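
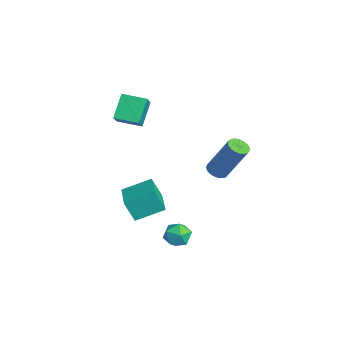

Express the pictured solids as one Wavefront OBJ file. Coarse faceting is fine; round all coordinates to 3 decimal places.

v 3.212 0.834 0.446
v 3.715 0.748 0.302
v 4.371 1.519 2.13
v 3.868 1.606 2.274
v 3.68 0.953 0.228
v 4.336 1.724 2.056
v 3.565 1.137 0.191
v 4.221 1.908 2.02
v 3.389 1.269 0.199
v 4.045 2.04 2.027
v 3.182 1.326 0.249
v 3.838 2.097 2.078
v 2.98 1.297 0.334
v 3.636 2.069 2.162
v 2.819 1.189 0.437
v 3.474 1.961 2.266
v 2.725 1.02 0.542
v 3.381 1.791 2.371
v 2.716 0.818 0.631
v 3.372 1.589 2.459
v 2.792 0.619 0.687
v 3.448 1.39 2.516
v 2.941 0.457 0.702
v 3.597 1.229 2.53
v 3.137 0.361 0.672
v 3.793 1.132 2.501
v 3.346 0.346 0.604
v 4.002 1.118 2.432
v 3.532 0.416 0.508
v 4.188 1.188 2.336
v 3.662 0.558 0.401
v 4.318 1.33 2.229
v 3.535 -0.378 -3.158
v 3.856 -0.717 -3.713
v 2.744 -1.243 -3.087
v 3.065 -1.582 -3.642
v 3.403 -1.534 -3.002
v 3.892 -1 -3.045
v 2.708 -0.96 -3.755
v 3.197 -0.426 -3.798
v 3.346 -1.077 -4.082
v 3.775 -1.432 -3.616
v 2.825 -0.528 -3.184
v 3.254 -0.883 -2.718
v -3.176 -1.743 1.843
v -2.339 -2.096 2.611
v -2.585 -0.687 1.685
v -1.748 -1.041 2.454
v -2.432 -2.319 0.766
v -1.595 -2.673 1.535
v -1.841 -1.264 0.609
v -1.004 -1.617 1.377
v -0.948 -2 -4.165
v -1.165 -2.442 -3.082
v -0.796 -0.611 -3.567
v -1.013 -1.053 -2.484
v 0.773 -2.287 -3.936
v 0.556 -2.729 -2.853
v 0.925 -0.898 -3.338
v 0.708 -1.34 -2.255
f 2 1 5
f 2 5 3
f 3 5 6
f 3 6 4
f 5 1 7
f 5 7 6
f 6 7 8
f 6 8 4
f 7 1 9
f 7 9 8
f 8 9 10
f 8 10 4
f 9 1 11
f 9 11 10
f 10 11 12
f 10 12 4
f 11 1 13
f 11 13 12
f 12 13 14
f 12 14 4
f 13 1 15
f 13 15 14
f 14 15 16
f 14 16 4
f 15 1 17
f 15 17 16
f 16 17 18
f 16 18 4
f 17 1 19
f 17 19 18
f 18 19 20
f 18 20 4
f 19 1 21
f 19 21 20
f 20 21 22
f 20 22 4
f 21 1 23
f 21 23 22
f 22 23 24
f 22 24 4
f 23 1 25
f 23 25 24
f 24 25 26
f 24 26 4
f 25 1 27
f 25 27 26
f 26 27 28
f 26 28 4
f 27 1 29
f 27 29 28
f 28 29 30
f 28 30 4
f 29 1 31
f 29 31 30
f 30 31 32
f 30 32 4
f 31 1 2
f 31 2 32
f 32 2 3
f 32 3 4
f 33 44 38
f 33 38 34
f 33 34 40
f 33 40 43
f 33 43 44
f 34 38 42
f 38 44 37
f 44 43 35
f 43 40 39
f 40 34 41
f 36 42 37
f 36 37 35
f 36 35 39
f 36 39 41
f 36 41 42
f 37 42 38
f 35 37 44
f 39 35 43
f 41 39 40
f 42 41 34
f 46 48 45
f 49 46 45
f 45 48 47
f 47 49 45
f 46 52 48
f 50 46 49
f 50 52 46
f 48 52 47
f 51 49 47
f 47 52 51
f 51 50 49
f 52 50 51
f 54 56 53
f 57 54 53
f 53 56 55
f 55 57 53
f 54 60 56
f 58 54 57
f 58 60 54
f 56 60 55
f 59 57 55
f 55 60 59
f 59 58 57
f 60 58 59



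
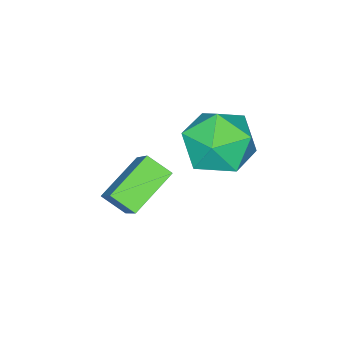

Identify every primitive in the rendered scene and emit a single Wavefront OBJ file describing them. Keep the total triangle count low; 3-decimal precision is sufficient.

v 0.507 0.49 -0.171
v 0.671 -0.213 0.258
v 1.3 1.52 1.215
v 1.464 0.817 1.643
v 1.856 0.383 -0.863
v 2.02 -0.32 -0.435
v 2.649 1.413 0.522
v 2.813 0.71 0.951
v -0.77 2.457 1.714
v -0.11 2.505 0.791
v -1.01 0.655 1.449
v -0.35 0.703 0.526
v 0.104 0.848 1.556
v 0.252 1.962 1.721
v -1.372 1.198 0.519
v -1.224 2.312 0.684
v -0.482 1.727 0.053
v 0.43 1.511 0.694
v -1.55 1.649 1.546
v -0.638 1.433 2.187
f 2 4 1
f 5 2 1
f 1 4 3
f 3 5 1
f 2 8 4
f 6 2 5
f 6 8 2
f 4 8 3
f 7 5 3
f 3 8 7
f 7 6 5
f 8 6 7
f 9 20 14
f 9 14 10
f 9 10 16
f 9 16 19
f 9 19 20
f 10 14 18
f 14 20 13
f 20 19 11
f 19 16 15
f 16 10 17
f 12 18 13
f 12 13 11
f 12 11 15
f 12 15 17
f 12 17 18
f 13 18 14
f 11 13 20
f 15 11 19
f 17 15 16
f 18 17 10



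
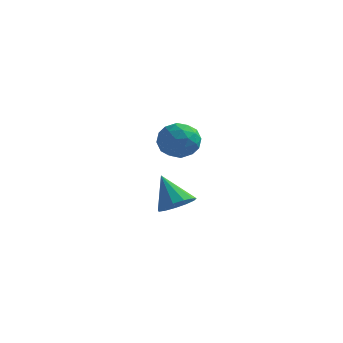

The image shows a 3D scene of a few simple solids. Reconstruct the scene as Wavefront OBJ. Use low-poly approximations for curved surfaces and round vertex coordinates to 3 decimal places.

v -1.965 2.62 1.227
v -1.238 3.562 1.442
v -0.542 1.758 0.198
v 0.185 2.7 0.413
v -0.126 1.958 1.315
v -1.006 2.491 1.952
v -0.774 2.829 -0.312
v -1.654 3.362 0.325
v -0.503 3.692 0.491
v -0.102 3.153 1.497
v -1.678 2.167 0.143
v -1.277 1.628 1.149
v -1.727 3.167 1.425
v -0.053 2.153 0.215
v -0.236 1.717 0.746
v 0.191 2.271 0.872
v -1.59 2.537 1.724
v -1.163 3.091 1.851
v -0.509 2.148 1.776
v -0.617 2.229 -0.211
v -0.19 2.783 -0.084
v -1.971 3.049 0.768
v -1.544 3.603 0.894
v -1.271 3.172 -0.136
v -0.867 3.797 0.993
v -0.031 3.29 0.388
v -0.594 3.366 -0.038
v -1.111 3.679 0.336
v -0.631 3.48 1.584
v 0.205 2.973 0.979
v 0.022 2.537 1.509
v -0.495 2.85 1.883
v -0.199 3.556 1.025
v -1.985 2.347 0.661
v -1.149 1.84 0.056
v -1.285 2.47 -0.243
v -1.802 2.783 0.131
v -1.749 2.03 1.252
v -0.913 1.523 0.647
v -0.669 1.641 1.304
v -1.186 1.954 1.678
v -1.581 1.764 0.615
v 1.37 -3.485 -0.878
v 1.913 -2.646 -0.848
v 0.31 -2.855 0.658
v 1.478 -2.542 -1.191
v 1.009 -2.737 -1.434
v 0.654 -3.17 -1.501
v 0.527 -3.703 -1.37
v 0.668 -4.167 -1.083
v 1.031 -4.414 -0.731
v 1.502 -4.367 -0.425
v 1.931 -4.039 -0.263
v 2.182 -3.536 -0.297
v 2.175 -3.016 -0.515
f 1 38 17
f 38 12 41
f 17 41 6
f 38 41 17
f 1 17 13
f 17 6 18
f 13 18 2
f 17 18 13
f 1 13 22
f 13 2 23
f 22 23 8
f 13 23 22
f 1 22 34
f 22 8 37
f 34 37 11
f 22 37 34
f 1 34 38
f 34 11 42
f 38 42 12
f 34 42 38
f 2 18 29
f 18 6 32
f 29 32 10
f 18 32 29
f 6 41 19
f 41 12 40
f 19 40 5
f 41 40 19
f 12 42 39
f 42 11 35
f 39 35 3
f 42 35 39
f 11 37 36
f 37 8 24
f 36 24 7
f 37 24 36
f 8 23 28
f 23 2 25
f 28 25 9
f 23 25 28
f 4 30 16
f 30 10 31
f 16 31 5
f 30 31 16
f 4 16 14
f 16 5 15
f 14 15 3
f 16 15 14
f 4 14 21
f 14 3 20
f 21 20 7
f 14 20 21
f 4 21 26
f 21 7 27
f 26 27 9
f 21 27 26
f 4 26 30
f 26 9 33
f 30 33 10
f 26 33 30
f 5 31 19
f 31 10 32
f 19 32 6
f 31 32 19
f 3 15 39
f 15 5 40
f 39 40 12
f 15 40 39
f 7 20 36
f 20 3 35
f 36 35 11
f 20 35 36
f 9 27 28
f 27 7 24
f 28 24 8
f 27 24 28
f 10 33 29
f 33 9 25
f 29 25 2
f 33 25 29
f 44 43 46
f 44 46 45
f 46 43 47
f 46 47 45
f 47 43 48
f 47 48 45
f 48 43 49
f 48 49 45
f 49 43 50
f 49 50 45
f 50 43 51
f 50 51 45
f 51 43 52
f 51 52 45
f 52 43 53
f 52 53 45
f 53 43 54
f 53 54 45
f 54 43 55
f 54 55 45
f 55 43 44
f 55 44 45



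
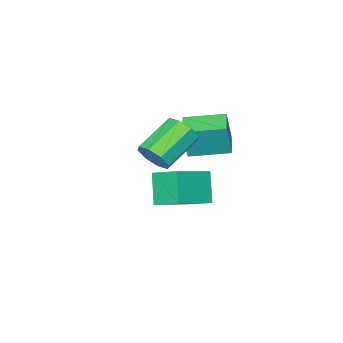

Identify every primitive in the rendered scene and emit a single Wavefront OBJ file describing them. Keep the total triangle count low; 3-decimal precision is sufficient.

v -3.159 -0.242 -0.919
v -1.214 -0.397 -0.065
v -3.301 1.025 -0.366
v -1.356 0.87 0.489
v -2.504 0.43 -2.289
v -0.559 0.275 -1.434
v -2.646 1.697 -1.735
v -0.701 1.542 -0.881
v 1.257 1.883 2.92
v 1.55 1.393 3.508
v -0.143 1.507 4.448
v -0.437 1.997 3.86
v 1.656 2 3.626
v -0.037 2.114 4.566
v 1.528 2.539 3.331
v -0.165 2.652 4.27
v 1.241 2.693 2.795
v -0.452 2.807 3.734
v 0.963 2.373 2.332
v -0.73 2.487 3.272
v 0.857 1.766 2.214
v -0.836 1.88 3.154
v 0.985 1.228 2.51
v -0.708 1.341 3.449
v 1.272 1.073 3.046
v -0.421 1.187 3.985
v -2.26 0.699 1.837
v -1.935 0.674 3.393
v -3.371 2.105 2.092
v -3.045 2.08 3.648
v -1.315 1.48 1.652
v -0.989 1.455 3.208
v -2.425 2.886 1.907
v -2.1 2.861 3.463
f 2 4 1
f 5 2 1
f 1 4 3
f 3 5 1
f 2 8 4
f 6 2 5
f 6 8 2
f 4 8 3
f 7 5 3
f 3 8 7
f 7 6 5
f 8 6 7
f 10 9 13
f 10 13 11
f 11 13 14
f 11 14 12
f 13 9 15
f 13 15 14
f 14 15 16
f 14 16 12
f 15 9 17
f 15 17 16
f 16 17 18
f 16 18 12
f 17 9 19
f 17 19 18
f 18 19 20
f 18 20 12
f 19 9 21
f 19 21 20
f 20 21 22
f 20 22 12
f 21 9 23
f 21 23 22
f 22 23 24
f 22 24 12
f 23 9 25
f 23 25 24
f 24 25 26
f 24 26 12
f 25 9 10
f 25 10 26
f 26 10 11
f 26 11 12
f 28 30 27
f 31 28 27
f 27 30 29
f 29 31 27
f 28 34 30
f 32 28 31
f 32 34 28
f 30 34 29
f 33 31 29
f 29 34 33
f 33 32 31
f 34 32 33



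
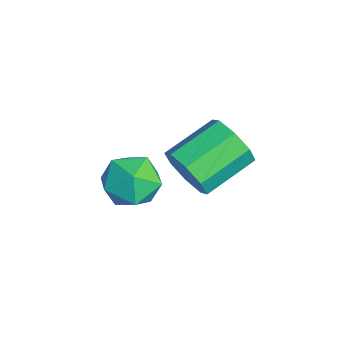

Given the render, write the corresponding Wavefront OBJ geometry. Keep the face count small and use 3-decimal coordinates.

v -4.111 -2.914 1.539
v -3.454 -2.948 1.79
v -4.166 -4.052 1.53
v -3.509 -4.086 1.781
v -4.03 -3.846 2.19
v -3.996 -3.142 2.195
v -3.624 -3.858 1.125
v -3.59 -3.154 1.13
v -3.153 -3.531 1.534
v -3.403 -3.524 2.192
v -4.217 -3.476 1.128
v -4.467 -3.469 1.786
v -2.119 -2.747 3.381
v -1.794 -2.81 3.893
v -2.256 -1.796 4.312
v -2.581 -1.733 3.799
v -1.565 -2.57 3.565
v -2.027 -1.556 3.983
v -1.66 -2.433 3.129
v -2.123 -1.42 3.547
v -2.024 -2.48 2.84
v -2.487 -1.467 3.259
v -2.444 -2.684 2.868
v -2.906 -1.67 3.287
v -2.673 -2.924 3.197
v -3.135 -1.91 3.615
v -2.577 -3.06 3.633
v -3.04 -2.047 4.051
v -2.213 -3.013 3.921
v -2.676 -2 4.34
f 1 12 6
f 1 6 2
f 1 2 8
f 1 8 11
f 1 11 12
f 2 6 10
f 6 12 5
f 12 11 3
f 11 8 7
f 8 2 9
f 4 10 5
f 4 5 3
f 4 3 7
f 4 7 9
f 4 9 10
f 5 10 6
f 3 5 12
f 7 3 11
f 9 7 8
f 10 9 2
f 14 13 17
f 14 17 15
f 15 17 18
f 15 18 16
f 17 13 19
f 17 19 18
f 18 19 20
f 18 20 16
f 19 13 21
f 19 21 20
f 20 21 22
f 20 22 16
f 21 13 23
f 21 23 22
f 22 23 24
f 22 24 16
f 23 13 25
f 23 25 24
f 24 25 26
f 24 26 16
f 25 13 27
f 25 27 26
f 26 27 28
f 26 28 16
f 27 13 29
f 27 29 28
f 28 29 30
f 28 30 16
f 29 13 14
f 29 14 30
f 30 14 15
f 30 15 16



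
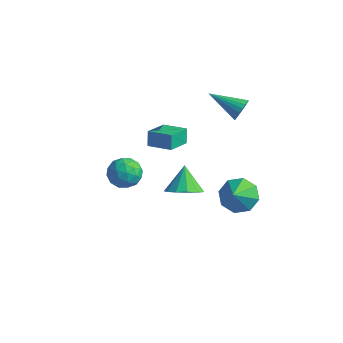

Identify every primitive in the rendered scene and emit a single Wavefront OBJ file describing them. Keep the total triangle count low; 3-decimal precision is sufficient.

v -4.642 0.24 -1.309
v -4.051 0.844 -1.823
v -3.429 -0.784 -1.117
v -2.838 -0.18 -1.631
v -3.157 0.086 -0.735
v -3.907 0.719 -0.853
v -3.573 -0.659 -2.087
v -4.323 -0.026 -2.205
v -3.391 0.288 -2.304
v -3.134 0.748 -1.468
v -4.346 -0.688 -1.472
v -4.089 -0.228 -0.636
v -4.453 0.632 -1.583
v -3.027 -0.572 -1.357
v -3.215 -0.415 -0.83
v -2.867 -0.061 -1.132
v -4.368 0.559 -1.013
v -4.021 0.913 -1.315
v -3.496 0.468 -0.675
v -3.459 -0.853 -1.625
v -3.112 -0.499 -1.927
v -4.613 0.121 -1.808
v -4.265 0.475 -2.11
v -3.984 -0.408 -2.265
v -3.718 0.66 -2.168
v -3.005 0.058 -2.055
v -3.436 -0.224 -2.323
v -3.877 0.148 -2.392
v -3.567 0.931 -1.676
v -2.854 0.329 -1.564
v -3.041 0.485 -1.037
v -3.482 0.857 -1.106
v -3.178 0.604 -1.959
v -4.626 -0.269 -1.376
v -3.913 -0.871 -1.264
v -3.998 -0.797 -1.834
v -4.439 -0.425 -1.903
v -4.475 0.002 -0.885
v -3.762 -0.6 -0.772
v -3.603 -0.088 -0.548
v -4.044 0.284 -0.617
v -4.302 -0.544 -0.981
v 1.632 -1.922 1.778
v 2.2 -2.408 2.411
v 1.048 -1.138 2.902
v 2.488 -1.965 2.252
v 2.505 -1.508 1.943
v 2.244 -1.182 1.581
v 1.789 -1.092 1.281
v 1.284 -1.264 1.139
v 0.89 -1.646 1.2
v 0.731 -2.115 1.444
v 0.858 -2.523 1.794
v 1.231 -2.74 2.139
v 1.731 -2.697 2.369
v 0.842 3.731 -3.501
v 1.377 4.528 -2.984
v 1.398 2.449 -2.099
v 0.584 4.46 -2.733
v -0.057 3.965 -2.931
v -0.172 3.333 -3.464
v 0.307 2.934 -4.018
v 1.1 3.002 -4.27
v 1.741 3.498 -4.071
v 1.856 4.13 -3.539
v 0.815 3.833 3.524
v 1.098 3.489 4.051
v -0.955 3.407 4.196
v 1.075 3.754 4.159
v 1.007 4.033 4.156
v 0.905 4.277 4.045
v 0.789 4.444 3.843
v 0.676 4.506 3.586
v 0.588 4.451 3.319
v 0.539 4.29 3.087
v 0.537 4.049 2.931
v 0.584 3.771 2.877
v 0.67 3.504 2.935
v 0.782 3.294 3.095
v 0.899 3.176 3.329
v 1.001 3.173 3.597
v 1.072 3.283 3.853
v -4.204 2.492 -1.306
v -4.436 2.814 -0.443
v -4.326 3.958 -1.884
v -4.558 4.279 -1.021
v -2.822 2.721 -1.019
v -3.054 3.042 -0.156
v -2.944 4.186 -1.597
v -3.176 4.508 -0.734
f 1 38 17
f 38 12 41
f 17 41 6
f 38 41 17
f 1 17 13
f 17 6 18
f 13 18 2
f 17 18 13
f 1 13 22
f 13 2 23
f 22 23 8
f 13 23 22
f 1 22 34
f 22 8 37
f 34 37 11
f 22 37 34
f 1 34 38
f 34 11 42
f 38 42 12
f 34 42 38
f 2 18 29
f 18 6 32
f 29 32 10
f 18 32 29
f 6 41 19
f 41 12 40
f 19 40 5
f 41 40 19
f 12 42 39
f 42 11 35
f 39 35 3
f 42 35 39
f 11 37 36
f 37 8 24
f 36 24 7
f 37 24 36
f 8 23 28
f 23 2 25
f 28 25 9
f 23 25 28
f 4 30 16
f 30 10 31
f 16 31 5
f 30 31 16
f 4 16 14
f 16 5 15
f 14 15 3
f 16 15 14
f 4 14 21
f 14 3 20
f 21 20 7
f 14 20 21
f 4 21 26
f 21 7 27
f 26 27 9
f 21 27 26
f 4 26 30
f 26 9 33
f 30 33 10
f 26 33 30
f 5 31 19
f 31 10 32
f 19 32 6
f 31 32 19
f 3 15 39
f 15 5 40
f 39 40 12
f 15 40 39
f 7 20 36
f 20 3 35
f 36 35 11
f 20 35 36
f 9 27 28
f 27 7 24
f 28 24 8
f 27 24 28
f 10 33 29
f 33 9 25
f 29 25 2
f 33 25 29
f 44 43 46
f 44 46 45
f 46 43 47
f 46 47 45
f 47 43 48
f 47 48 45
f 48 43 49
f 48 49 45
f 49 43 50
f 49 50 45
f 50 43 51
f 50 51 45
f 51 43 52
f 51 52 45
f 52 43 53
f 52 53 45
f 53 43 54
f 53 54 45
f 54 43 55
f 54 55 45
f 55 43 44
f 55 44 45
f 57 56 59
f 57 59 58
f 59 56 60
f 59 60 58
f 60 56 61
f 60 61 58
f 61 56 62
f 61 62 58
f 62 56 63
f 62 63 58
f 63 56 64
f 63 64 58
f 64 56 65
f 64 65 58
f 65 56 57
f 65 57 58
f 67 66 69
f 67 69 68
f 69 66 70
f 69 70 68
f 70 66 71
f 70 71 68
f 71 66 72
f 71 72 68
f 72 66 73
f 72 73 68
f 73 66 74
f 73 74 68
f 74 66 75
f 74 75 68
f 75 66 76
f 75 76 68
f 76 66 77
f 76 77 68
f 77 66 78
f 77 78 68
f 78 66 79
f 78 79 68
f 79 66 80
f 79 80 68
f 80 66 81
f 80 81 68
f 81 66 82
f 81 82 68
f 82 66 67
f 82 67 68
f 84 86 83
f 87 84 83
f 83 86 85
f 85 87 83
f 84 90 86
f 88 84 87
f 88 90 84
f 86 90 85
f 89 87 85
f 85 90 89
f 89 88 87
f 90 88 89



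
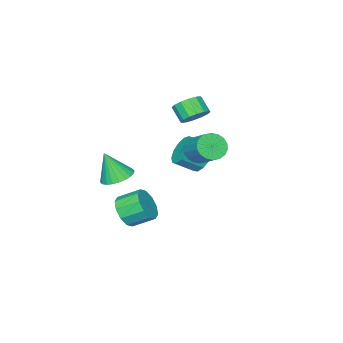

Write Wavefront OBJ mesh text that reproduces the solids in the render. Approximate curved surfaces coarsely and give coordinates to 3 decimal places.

v -0.971 2.721 1.168
v -0.191 2.671 0.889
v 0.231 3.969 1.833
v -0.549 4.019 2.112
v -0.35 2.899 0.646
v 0.071 4.197 1.591
v -0.633 3.092 0.507
v -0.211 4.39 1.451
v -0.982 3.211 0.498
v -0.561 4.51 1.443
v -1.329 3.234 0.623
v -0.908 4.532 1.567
v -1.605 3.154 0.855
v -1.184 4.453 1.799
v -1.756 2.989 1.149
v -1.335 4.288 2.094
v -1.751 2.771 1.447
v -1.329 4.069 2.391
v -1.591 2.543 1.689
v -1.17 3.841 2.634
v -1.309 2.35 1.829
v -0.887 3.648 2.773
v -0.959 2.23 1.837
v -0.538 3.529 2.782
v -0.612 2.208 1.713
v -0.191 3.506 2.657
v -0.336 2.287 1.481
v 0.085 3.586 2.425
v -0.185 2.452 1.186
v 0.236 3.751 2.131
v 0.533 -1.02 -4.297
v 0.972 -1.305 -3.433
v 0.265 -0.344 -2.758
v -0.173 -0.06 -3.623
v 1.326 -0.862 -3.692
v 0.62 0.099 -3.018
v 1.378 -0.479 -4.183
v 0.672 0.482 -3.508
v 1.107 -0.303 -4.717
v 0.401 0.657 -4.042
v 0.617 -0.401 -5.091
v -0.089 0.559 -4.416
v 0.095 -0.736 -5.162
v -0.612 0.225 -4.487
v -0.26 -1.179 -4.902
v -0.966 -0.218 -4.228
v -0.312 -1.562 -4.412
v -1.018 -0.601 -3.737
v -0.041 -1.737 -3.878
v -0.747 -0.777 -3.203
v 0.449 -1.639 -3.504
v -0.257 -0.679 -2.829
v -3.139 0.973 -1.038
v -2.615 0.825 -1.829
v -1.758 0.139 -1.133
v -2.281 0.287 -0.342
v -2.43 1.282 -1.607
v -1.572 0.596 -0.911
v -2.469 1.641 -1.204
v -1.612 0.955 -0.508
v -2.722 1.788 -0.749
v -1.864 1.102 -0.053
v -3.106 1.676 -0.385
v -2.249 0.99 0.311
v -3.501 1.341 -0.229
v -2.644 0.655 0.467
v -3.781 0.889 -0.33
v -2.924 0.203 0.367
v -3.857 0.464 -0.655
v -3 -0.222 0.041
v -3.705 0.2 -1.102
v -2.847 -0.486 -0.406
v -3.373 0.182 -1.529
v -2.516 -0.504 -0.833
v -2.967 0.415 -1.8
v -2.109 -0.271 -1.104
v 0.253 -1.836 -2.118
v 1.065 -1.343 -2.132
v 0.627 -2.404 -0.462
v 0.83 -1.092 -1.993
v 0.508 -0.954 -1.873
v 0.146 -0.951 -1.791
v -0.199 -1.082 -1.758
v -0.475 -1.328 -1.78
v -0.64 -1.652 -1.853
v -0.67 -2.004 -1.967
v -0.559 -2.33 -2.104
v -0.324 -2.581 -2.243
v -0.001 -2.718 -2.363
v 0.36 -2.722 -2.445
v 0.705 -2.59 -2.478
v 0.981 -2.344 -2.456
v 1.147 -2.021 -2.383
v 1.176 -1.669 -2.269
v -2.879 0.685 1.992
v -2.142 0.341 1.784
v -2.284 -0.409 2.519
v -3.021 -0.065 2.728
v -2.047 0.629 2.095
v -2.189 -0.121 2.831
v -2.176 0.932 2.379
v -2.318 0.182 3.115
v -2.492 1.169 2.56
v -2.634 0.419 3.295
v -2.913 1.276 2.588
v -3.055 0.526 3.324
v -3.324 1.225 2.457
v -3.466 0.475 3.192
v -3.616 1.029 2.201
v -3.758 0.279 2.936
v -3.711 0.741 1.889
v -3.853 -0.009 2.625
v -3.582 0.438 1.605
v -3.724 -0.312 2.341
v -3.266 0.201 1.425
v -3.408 -0.549 2.16
v -2.845 0.094 1.396
v -2.987 -0.656 2.132
v -2.434 0.145 1.528
v -2.576 -0.605 2.263
f 2 1 5
f 2 5 3
f 3 5 6
f 3 6 4
f 5 1 7
f 5 7 6
f 6 7 8
f 6 8 4
f 7 1 9
f 7 9 8
f 8 9 10
f 8 10 4
f 9 1 11
f 9 11 10
f 10 11 12
f 10 12 4
f 11 1 13
f 11 13 12
f 12 13 14
f 12 14 4
f 13 1 15
f 13 15 14
f 14 15 16
f 14 16 4
f 15 1 17
f 15 17 16
f 16 17 18
f 16 18 4
f 17 1 19
f 17 19 18
f 18 19 20
f 18 20 4
f 19 1 21
f 19 21 20
f 20 21 22
f 20 22 4
f 21 1 23
f 21 23 22
f 22 23 24
f 22 24 4
f 23 1 25
f 23 25 24
f 24 25 26
f 24 26 4
f 25 1 27
f 25 27 26
f 26 27 28
f 26 28 4
f 27 1 29
f 27 29 28
f 28 29 30
f 28 30 4
f 29 1 2
f 29 2 30
f 30 2 3
f 30 3 4
f 32 31 35
f 32 35 33
f 33 35 36
f 33 36 34
f 35 31 37
f 35 37 36
f 36 37 38
f 36 38 34
f 37 31 39
f 37 39 38
f 38 39 40
f 38 40 34
f 39 31 41
f 39 41 40
f 40 41 42
f 40 42 34
f 41 31 43
f 41 43 42
f 42 43 44
f 42 44 34
f 43 31 45
f 43 45 44
f 44 45 46
f 44 46 34
f 45 31 47
f 45 47 46
f 46 47 48
f 46 48 34
f 47 31 49
f 47 49 48
f 48 49 50
f 48 50 34
f 49 31 51
f 49 51 50
f 50 51 52
f 50 52 34
f 51 31 32
f 51 32 52
f 52 32 33
f 52 33 34
f 54 53 57
f 54 57 55
f 55 57 58
f 55 58 56
f 57 53 59
f 57 59 58
f 58 59 60
f 58 60 56
f 59 53 61
f 59 61 60
f 60 61 62
f 60 62 56
f 61 53 63
f 61 63 62
f 62 63 64
f 62 64 56
f 63 53 65
f 63 65 64
f 64 65 66
f 64 66 56
f 65 53 67
f 65 67 66
f 66 67 68
f 66 68 56
f 67 53 69
f 67 69 68
f 68 69 70
f 68 70 56
f 69 53 71
f 69 71 70
f 70 71 72
f 70 72 56
f 71 53 73
f 71 73 72
f 72 73 74
f 72 74 56
f 73 53 75
f 73 75 74
f 74 75 76
f 74 76 56
f 75 53 54
f 75 54 76
f 76 54 55
f 76 55 56
f 78 77 80
f 78 80 79
f 80 77 81
f 80 81 79
f 81 77 82
f 81 82 79
f 82 77 83
f 82 83 79
f 83 77 84
f 83 84 79
f 84 77 85
f 84 85 79
f 85 77 86
f 85 86 79
f 86 77 87
f 86 87 79
f 87 77 88
f 87 88 79
f 88 77 89
f 88 89 79
f 89 77 90
f 89 90 79
f 90 77 91
f 90 91 79
f 91 77 92
f 91 92 79
f 92 77 93
f 92 93 79
f 93 77 94
f 93 94 79
f 94 77 78
f 94 78 79
f 96 95 99
f 96 99 97
f 97 99 100
f 97 100 98
f 99 95 101
f 99 101 100
f 100 101 102
f 100 102 98
f 101 95 103
f 101 103 102
f 102 103 104
f 102 104 98
f 103 95 105
f 103 105 104
f 104 105 106
f 104 106 98
f 105 95 107
f 105 107 106
f 106 107 108
f 106 108 98
f 107 95 109
f 107 109 108
f 108 109 110
f 108 110 98
f 109 95 111
f 109 111 110
f 110 111 112
f 110 112 98
f 111 95 113
f 111 113 112
f 112 113 114
f 112 114 98
f 113 95 115
f 113 115 114
f 114 115 116
f 114 116 98
f 115 95 117
f 115 117 116
f 116 117 118
f 116 118 98
f 117 95 119
f 117 119 118
f 118 119 120
f 118 120 98
f 119 95 96
f 119 96 120
f 120 96 97
f 120 97 98



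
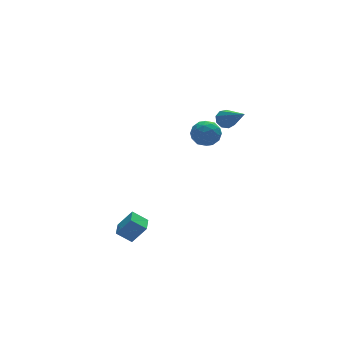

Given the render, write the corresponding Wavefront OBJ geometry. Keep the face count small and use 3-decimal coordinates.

v -3.454 -3.038 -4.088
v -4.084 -2.667 -3.545
v -3.034 -2.266 -4.129
v -3.664 -1.895 -3.586
v -2.836 -3.325 -3.174
v -3.466 -2.954 -2.631
v -2.416 -2.553 -3.215
v -3.046 -2.182 -2.672
v 3.252 0.89 0.149
v 3.603 0.642 -0.21
v 3.368 -0.83 1.451
v 3.801 0.848 0.045
v 3.742 1.074 0.349
v 3.455 1.214 0.559
v 3.072 1.202 0.578
v 2.774 1.045 0.396
v 2.7 0.815 0.099
v 2.884 0.62 -0.175
v 3.24 0.552 -0.297
v 1.682 1.587 -0.831
v 2.413 1.886 -1.009
v 2.227 0.434 -0.531
v 2.958 0.733 -0.709
v 2.559 0.999 -0.056
v 2.222 1.711 -0.242
v 2.418 0.609 -1.298
v 2.081 1.321 -1.484
v 2.868 1.282 -1.298
v 2.955 1.523 -0.53
v 1.685 0.797 -1.01
v 1.772 1.038 -0.242
v 1.999 1.838 -0.946
v 2.641 0.482 -0.594
v 2.406 0.639 -0.21
v 2.836 0.815 -0.314
v 1.887 1.735 -0.495
v 2.317 1.911 -0.6
v 2.403 1.39 -0.04
v 2.323 0.409 -0.94
v 2.753 0.585 -1.045
v 1.804 1.505 -1.226
v 2.234 1.681 -1.33
v 2.237 0.93 -1.5
v 2.696 1.658 -1.22
v 3.017 0.981 -1.044
v 2.699 0.907 -1.391
v 2.501 1.326 -1.5
v 2.748 1.8 -0.769
v 3.068 1.123 -0.593
v 2.834 1.279 -0.209
v 2.636 1.698 -0.318
v 3.015 1.445 -0.939
v 1.572 1.197 -0.947
v 1.892 0.52 -0.771
v 2.004 0.622 -1.222
v 1.806 1.041 -1.331
v 1.623 1.339 -0.496
v 1.944 0.662 -0.32
v 2.139 0.994 -0.04
v 1.941 1.413 -0.149
v 1.625 0.875 -0.601
f 2 4 1
f 5 2 1
f 1 4 3
f 3 5 1
f 2 8 4
f 6 2 5
f 6 8 2
f 4 8 3
f 7 5 3
f 3 8 7
f 7 6 5
f 8 6 7
f 10 9 12
f 10 12 11
f 12 9 13
f 12 13 11
f 13 9 14
f 13 14 11
f 14 9 15
f 14 15 11
f 15 9 16
f 15 16 11
f 16 9 17
f 16 17 11
f 17 9 18
f 17 18 11
f 18 9 19
f 18 19 11
f 19 9 10
f 19 10 11
f 20 57 36
f 57 31 60
f 36 60 25
f 57 60 36
f 20 36 32
f 36 25 37
f 32 37 21
f 36 37 32
f 20 32 41
f 32 21 42
f 41 42 27
f 32 42 41
f 20 41 53
f 41 27 56
f 53 56 30
f 41 56 53
f 20 53 57
f 53 30 61
f 57 61 31
f 53 61 57
f 21 37 48
f 37 25 51
f 48 51 29
f 37 51 48
f 25 60 38
f 60 31 59
f 38 59 24
f 60 59 38
f 31 61 58
f 61 30 54
f 58 54 22
f 61 54 58
f 30 56 55
f 56 27 43
f 55 43 26
f 56 43 55
f 27 42 47
f 42 21 44
f 47 44 28
f 42 44 47
f 23 49 35
f 49 29 50
f 35 50 24
f 49 50 35
f 23 35 33
f 35 24 34
f 33 34 22
f 35 34 33
f 23 33 40
f 33 22 39
f 40 39 26
f 33 39 40
f 23 40 45
f 40 26 46
f 45 46 28
f 40 46 45
f 23 45 49
f 45 28 52
f 49 52 29
f 45 52 49
f 24 50 38
f 50 29 51
f 38 51 25
f 50 51 38
f 22 34 58
f 34 24 59
f 58 59 31
f 34 59 58
f 26 39 55
f 39 22 54
f 55 54 30
f 39 54 55
f 28 46 47
f 46 26 43
f 47 43 27
f 46 43 47
f 29 52 48
f 52 28 44
f 48 44 21
f 52 44 48



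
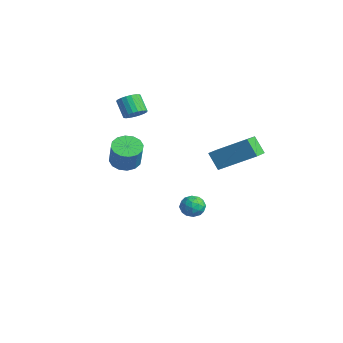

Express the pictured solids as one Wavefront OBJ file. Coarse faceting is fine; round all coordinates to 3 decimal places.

v 2.278 3.237 2.651
v 3.418 4.54 3.731
v 2.846 3.425 1.825
v 3.985 4.728 2.904
v 2.875 2.512 2.896
v 4.014 3.815 3.975
v 3.442 2.7 2.069
v 4.582 4.003 3.149
v -1.872 1.239 3.53
v -1.552 1.632 3.833
v -2.248 1.613 4.592
v -2.568 1.221 4.29
v -1.7 1.777 3.702
v -2.396 1.758 4.461
v -1.877 1.829 3.54
v -2.573 1.811 4.299
v -2.053 1.779 3.377
v -2.749 1.761 4.136
v -2.199 1.636 3.241
v -2.895 1.618 4
v -2.287 1.424 3.154
v -2.983 1.406 3.913
v -2.304 1.181 3.133
v -3 1.162 3.892
v -2.246 0.947 3.18
v -2.942 0.928 3.939
v -2.124 0.764 3.288
v -2.82 0.745 4.047
v -1.958 0.663 3.438
v -2.654 0.644 4.197
v -1.777 0.662 3.604
v -2.473 0.643 4.363
v -1.612 0.76 3.757
v -2.308 0.742 4.516
v -1.493 0.942 3.871
v -2.189 0.923 4.63
v -1.439 1.175 3.926
v -2.135 1.156 4.685
v -1.46 1.419 3.913
v -2.156 1.4 4.672
v 0.038 3.214 -1.657
v 0.556 3.555 -1.857
v 0.604 2.325 -1.703
v 1.122 2.666 -1.903
v 0.903 2.734 -1.293
v 0.554 3.283 -1.264
v 0.606 2.597 -2.296
v 0.257 3.146 -2.267
v 0.908 3.173 -2.252
v 1.091 3.258 -1.632
v 0.069 2.622 -1.928
v 0.252 2.707 -1.308
v 0.247 3.463 -1.753
v 0.913 2.417 -1.807
v 0.784 2.457 -1.448
v 1.089 2.658 -1.566
v 0.246 3.303 -1.405
v 0.551 3.503 -1.522
v 0.755 3.021 -1.191
v 0.609 2.377 -2.038
v 0.914 2.577 -2.155
v 0.071 3.222 -1.994
v 0.376 3.423 -2.112
v 0.405 2.859 -2.369
v 0.759 3.438 -2.103
v 1.091 2.916 -2.13
v 0.788 2.875 -2.36
v 0.583 3.198 -2.344
v 0.867 3.488 -1.738
v 1.199 2.966 -1.765
v 1.071 3.006 -1.407
v 0.865 3.329 -1.39
v 1.073 3.264 -1.97
v -0.039 2.914 -1.795
v 0.293 2.392 -1.822
v 0.295 2.551 -2.17
v 0.089 2.874 -2.153
v 0.069 2.964 -1.43
v 0.401 2.442 -1.457
v 0.577 2.682 -1.216
v 0.372 3.005 -1.2
v 0.087 2.616 -1.59
v -0.65 0.12 1.38
v -0.148 0.634 1.201
v 0.471 0.454 2.421
v -0.03 -0.06 2.6
v -0.431 0.827 1.373
v 0.188 0.647 2.593
v -0.772 0.83 1.547
v -0.153 0.65 2.767
v -1.081 0.643 1.676
v -0.462 0.464 2.896
v -1.274 0.316 1.726
v -0.654 0.136 2.946
v -1.299 -0.064 1.683
v -0.68 -0.243 2.903
v -1.151 -0.394 1.559
v -0.532 -0.574 2.779
v -0.868 -0.587 1.387
v -0.249 -0.767 2.607
v -0.527 -0.59 1.213
v 0.092 -0.77 2.433
v -0.218 -0.404 1.084
v 0.401 -0.583 2.304
v -0.026 -0.076 1.034
v 0.594 -0.256 2.254
v 0 0.303 1.077
v 0.619 0.124 2.297
f 2 4 1
f 5 2 1
f 1 4 3
f 3 5 1
f 2 8 4
f 6 2 5
f 6 8 2
f 4 8 3
f 7 5 3
f 3 8 7
f 7 6 5
f 8 6 7
f 10 9 13
f 10 13 11
f 11 13 14
f 11 14 12
f 13 9 15
f 13 15 14
f 14 15 16
f 14 16 12
f 15 9 17
f 15 17 16
f 16 17 18
f 16 18 12
f 17 9 19
f 17 19 18
f 18 19 20
f 18 20 12
f 19 9 21
f 19 21 20
f 20 21 22
f 20 22 12
f 21 9 23
f 21 23 22
f 22 23 24
f 22 24 12
f 23 9 25
f 23 25 24
f 24 25 26
f 24 26 12
f 25 9 27
f 25 27 26
f 26 27 28
f 26 28 12
f 27 9 29
f 27 29 28
f 28 29 30
f 28 30 12
f 29 9 31
f 29 31 30
f 30 31 32
f 30 32 12
f 31 9 33
f 31 33 32
f 32 33 34
f 32 34 12
f 33 9 35
f 33 35 34
f 34 35 36
f 34 36 12
f 35 9 37
f 35 37 36
f 36 37 38
f 36 38 12
f 37 9 39
f 37 39 38
f 38 39 40
f 38 40 12
f 39 9 10
f 39 10 40
f 40 10 11
f 40 11 12
f 41 78 57
f 78 52 81
f 57 81 46
f 78 81 57
f 41 57 53
f 57 46 58
f 53 58 42
f 57 58 53
f 41 53 62
f 53 42 63
f 62 63 48
f 53 63 62
f 41 62 74
f 62 48 77
f 74 77 51
f 62 77 74
f 41 74 78
f 74 51 82
f 78 82 52
f 74 82 78
f 42 58 69
f 58 46 72
f 69 72 50
f 58 72 69
f 46 81 59
f 81 52 80
f 59 80 45
f 81 80 59
f 52 82 79
f 82 51 75
f 79 75 43
f 82 75 79
f 51 77 76
f 77 48 64
f 76 64 47
f 77 64 76
f 48 63 68
f 63 42 65
f 68 65 49
f 63 65 68
f 44 70 56
f 70 50 71
f 56 71 45
f 70 71 56
f 44 56 54
f 56 45 55
f 54 55 43
f 56 55 54
f 44 54 61
f 54 43 60
f 61 60 47
f 54 60 61
f 44 61 66
f 61 47 67
f 66 67 49
f 61 67 66
f 44 66 70
f 66 49 73
f 70 73 50
f 66 73 70
f 45 71 59
f 71 50 72
f 59 72 46
f 71 72 59
f 43 55 79
f 55 45 80
f 79 80 52
f 55 80 79
f 47 60 76
f 60 43 75
f 76 75 51
f 60 75 76
f 49 67 68
f 67 47 64
f 68 64 48
f 67 64 68
f 50 73 69
f 73 49 65
f 69 65 42
f 73 65 69
f 84 83 87
f 84 87 85
f 85 87 88
f 85 88 86
f 87 83 89
f 87 89 88
f 88 89 90
f 88 90 86
f 89 83 91
f 89 91 90
f 90 91 92
f 90 92 86
f 91 83 93
f 91 93 92
f 92 93 94
f 92 94 86
f 93 83 95
f 93 95 94
f 94 95 96
f 94 96 86
f 95 83 97
f 95 97 96
f 96 97 98
f 96 98 86
f 97 83 99
f 97 99 98
f 98 99 100
f 98 100 86
f 99 83 101
f 99 101 100
f 100 101 102
f 100 102 86
f 101 83 103
f 101 103 102
f 102 103 104
f 102 104 86
f 103 83 105
f 103 105 104
f 104 105 106
f 104 106 86
f 105 83 107
f 105 107 106
f 106 107 108
f 106 108 86
f 107 83 84
f 107 84 108
f 108 84 85
f 108 85 86



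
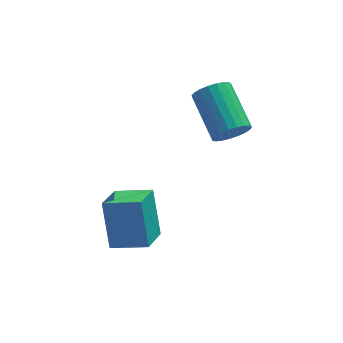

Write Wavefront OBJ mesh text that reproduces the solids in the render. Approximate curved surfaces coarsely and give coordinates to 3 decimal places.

v 2.809 -2.137 -0.421
v 3.239 -2.355 0.218
v 2.74 -0.521 1.179
v 2.311 -0.303 0.541
v 3.465 -2.197 0.033
v 2.966 -0.362 0.995
v 3.579 -2.028 -0.23
v 3.08 -0.194 0.731
v 3.559 -1.878 -0.526
v 3.06 -0.044 0.435
v 3.41 -1.773 -0.804
v 2.911 0.061 0.157
v 3.157 -1.731 -1.016
v 2.658 0.103 -0.055
v 2.843 -1.759 -1.125
v 2.344 0.075 -0.164
v 2.524 -1.852 -1.112
v 2.025 -0.018 -0.151
v 2.255 -1.995 -0.979
v 1.756 -0.161 -0.018
v 2.081 -2.162 -0.75
v 1.582 -0.328 0.211
v 2.033 -2.325 -0.464
v 1.534 -0.491 0.497
v 2.12 -2.456 -0.171
v 1.621 -0.622 0.791
v 2.325 -2.531 0.08
v 1.826 -0.697 1.041
v 2.615 -2.538 0.244
v 2.116 -0.704 1.205
v 2.938 -2.476 0.293
v 2.439 -0.642 1.254
v -2.104 -4.564 -4.358
v -2.25 -3.552 -2.593
v -1.501 -3.333 -5.015
v -1.647 -2.321 -3.25
v -0.713 -5.039 -3.97
v -0.859 -4.027 -2.205
v -0.11 -3.808 -4.627
v -0.256 -2.796 -2.862
f 2 1 5
f 2 5 3
f 3 5 6
f 3 6 4
f 5 1 7
f 5 7 6
f 6 7 8
f 6 8 4
f 7 1 9
f 7 9 8
f 8 9 10
f 8 10 4
f 9 1 11
f 9 11 10
f 10 11 12
f 10 12 4
f 11 1 13
f 11 13 12
f 12 13 14
f 12 14 4
f 13 1 15
f 13 15 14
f 14 15 16
f 14 16 4
f 15 1 17
f 15 17 16
f 16 17 18
f 16 18 4
f 17 1 19
f 17 19 18
f 18 19 20
f 18 20 4
f 19 1 21
f 19 21 20
f 20 21 22
f 20 22 4
f 21 1 23
f 21 23 22
f 22 23 24
f 22 24 4
f 23 1 25
f 23 25 24
f 24 25 26
f 24 26 4
f 25 1 27
f 25 27 26
f 26 27 28
f 26 28 4
f 27 1 29
f 27 29 28
f 28 29 30
f 28 30 4
f 29 1 31
f 29 31 30
f 30 31 32
f 30 32 4
f 31 1 2
f 31 2 32
f 32 2 3
f 32 3 4
f 34 36 33
f 37 34 33
f 33 36 35
f 35 37 33
f 34 40 36
f 38 34 37
f 38 40 34
f 36 40 35
f 39 37 35
f 35 40 39
f 39 38 37
f 40 38 39



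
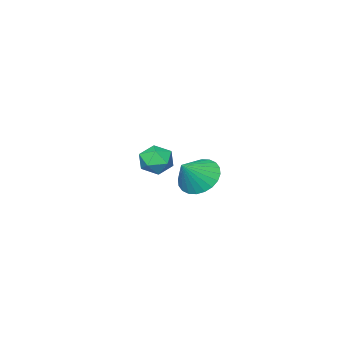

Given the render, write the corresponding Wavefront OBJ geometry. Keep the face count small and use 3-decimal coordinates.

v -1.956 -2.099 0.079
v -1.442 -1.815 0.429
v -1.558 -3.105 0.311
v -1.044 -2.821 0.661
v -1.683 -2.785 0.902
v -1.928 -2.164 0.759
v -1.072 -2.756 -0.019
v -1.317 -2.135 -0.162
v -0.895 -2.221 0.368
v -1.273 -2.239 0.938
v -1.727 -2.681 -0.198
v -2.105 -2.699 0.372
v 0.275 1.604 1.538
v 0.738 1.99 1.043
v 1.065 1.636 2.302
v 0.595 2.22 1.182
v 0.402 2.356 1.374
v 0.191 2.378 1.592
v -0.008 2.281 1.802
v -0.164 2.082 1.971
v -0.253 1.81 2.074
v -0.261 1.506 2.096
v -0.188 1.218 2.032
v -0.045 0.988 1.894
v 0.147 0.852 1.701
v 0.359 0.83 1.483
v 0.558 0.927 1.274
v 0.714 1.126 1.104
v 0.802 1.398 1.001
v 0.811 1.702 0.98
f 1 12 6
f 1 6 2
f 1 2 8
f 1 8 11
f 1 11 12
f 2 6 10
f 6 12 5
f 12 11 3
f 11 8 7
f 8 2 9
f 4 10 5
f 4 5 3
f 4 3 7
f 4 7 9
f 4 9 10
f 5 10 6
f 3 5 12
f 7 3 11
f 9 7 8
f 10 9 2
f 14 13 16
f 14 16 15
f 16 13 17
f 16 17 15
f 17 13 18
f 17 18 15
f 18 13 19
f 18 19 15
f 19 13 20
f 19 20 15
f 20 13 21
f 20 21 15
f 21 13 22
f 21 22 15
f 22 13 23
f 22 23 15
f 23 13 24
f 23 24 15
f 24 13 25
f 24 25 15
f 25 13 26
f 25 26 15
f 26 13 27
f 26 27 15
f 27 13 28
f 27 28 15
f 28 13 29
f 28 29 15
f 29 13 30
f 29 30 15
f 30 13 14
f 30 14 15



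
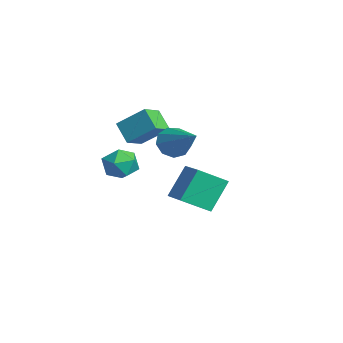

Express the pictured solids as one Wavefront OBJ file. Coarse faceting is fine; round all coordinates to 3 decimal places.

v 0.864 0.341 1.28
v 1.167 0.759 0.618
v 2.716 0.739 2.38
v 0.883 1.119 0.965
v 0.591 1.114 1.46
v 0.426 0.747 1.871
v 0.466 0.19 2.005
v 0.693 -0.297 1.8
v 0.999 -0.485 1.353
v 1.243 -0.288 0.871
v 1.309 0.204 0.581
v -2.519 2.604 -4.529
v -2.619 1.187 -3.652
v -2.991 3.592 -2.989
v -3.092 2.174 -2.111
v -1.088 2.726 -4.169
v -1.189 1.308 -3.291
v -1.561 3.713 -2.628
v -1.661 2.296 -1.751
v -3.556 -0.089 -1.163
v -3.055 -0.008 -1.974
v -3.505 -1.632 -1.286
v -3.004 -1.551 -2.097
v -2.605 -1.307 -1.262
v -2.636 -0.354 -1.186
v -3.924 -1.286 -2.074
v -3.955 -0.333 -1.998
v -3.282 -0.748 -2.537
v -2.467 -0.761 -2.036
v -4.093 -0.879 -1.224
v -3.278 -0.892 -0.723
v -4.623 0.072 0.138
v -3.924 1.194 1.174
v -3.742 0.311 -0.716
v -3.043 1.433 0.321
v -3.917 -0.813 0.619
v -3.218 0.309 1.656
v -3.036 -0.574 -0.234
v -2.337 0.548 0.802
f 2 1 4
f 2 4 3
f 4 1 5
f 4 5 3
f 5 1 6
f 5 6 3
f 6 1 7
f 6 7 3
f 7 1 8
f 7 8 3
f 8 1 9
f 8 9 3
f 9 1 10
f 9 10 3
f 10 1 11
f 10 11 3
f 11 1 2
f 11 2 3
f 13 15 12
f 16 13 12
f 12 15 14
f 14 16 12
f 13 19 15
f 17 13 16
f 17 19 13
f 15 19 14
f 18 16 14
f 14 19 18
f 18 17 16
f 19 17 18
f 20 31 25
f 20 25 21
f 20 21 27
f 20 27 30
f 20 30 31
f 21 25 29
f 25 31 24
f 31 30 22
f 30 27 26
f 27 21 28
f 23 29 24
f 23 24 22
f 23 22 26
f 23 26 28
f 23 28 29
f 24 29 25
f 22 24 31
f 26 22 30
f 28 26 27
f 29 28 21
f 33 35 32
f 36 33 32
f 32 35 34
f 34 36 32
f 33 39 35
f 37 33 36
f 37 39 33
f 35 39 34
f 38 36 34
f 34 39 38
f 38 37 36
f 39 37 38



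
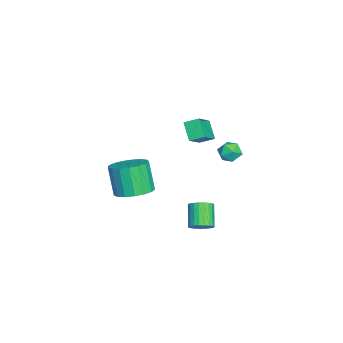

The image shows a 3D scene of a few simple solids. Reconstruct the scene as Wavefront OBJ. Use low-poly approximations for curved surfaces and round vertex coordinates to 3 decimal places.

v 4.27 -0.555 -0.71
v 5.213 -0.418 -0.32
v 4.593 -0.768 1.301
v 3.65 -0.905 0.91
v 5.011 0.031 -0.3
v 4.391 -0.319 1.32
v 4.639 0.346 -0.374
v 4.019 -0.004 1.246
v 4.183 0.455 -0.525
v 3.563 0.104 1.095
v 3.746 0.332 -0.719
v 3.126 -0.018 0.901
v 3.43 0.006 -0.911
v 2.81 -0.344 0.71
v 3.306 -0.448 -1.056
v 2.686 -0.798 0.564
v 3.403 -0.927 -1.123
v 2.783 -1.277 0.498
v 3.698 -1.321 -1.095
v 3.078 -1.671 0.526
v 4.125 -1.539 -0.978
v 3.505 -1.889 0.642
v 4.585 -1.531 -0.801
v 3.965 -1.882 0.82
v 4.973 -1.3 -0.602
v 4.352 -1.651 1.018
v 5.199 -0.899 -0.429
v 4.579 -1.249 1.192
v 3.289 2.698 -3.905
v 3.752 2.625 -3.426
v 2.734 2.529 -2.456
v 2.271 2.602 -2.935
v 3.724 2.884 -3.431
v 2.705 2.789 -2.46
v 3.629 3.116 -3.507
v 2.611 3.02 -2.537
v 3.483 3.284 -3.644
v 2.464 3.188 -2.674
v 3.307 3.362 -3.821
v 2.289 3.267 -2.85
v 3.129 3.34 -4.01
v 2.11 3.244 -3.04
v 2.975 3.22 -4.184
v 1.956 3.124 -3.214
v 2.868 3.02 -4.315
v 1.85 2.924 -3.345
v 2.826 2.771 -4.384
v 1.808 2.675 -3.414
v 2.855 2.511 -4.38
v 1.836 2.416 -3.409
v 2.949 2.28 -4.303
v 1.931 2.184 -3.333
v 3.096 2.112 -4.166
v 2.077 2.016 -3.196
v 3.271 2.033 -3.99
v 2.253 1.938 -3.019
v 3.45 2.056 -3.8
v 2.431 1.96 -2.83
v 3.604 2.176 -3.626
v 2.585 2.08 -2.656
v 3.71 2.376 -3.495
v 2.692 2.28 -2.525
v 3.024 1.772 3.698
v 3.033 2.544 4.029
v 1.843 2.178 2.78
v 1.852 2.95 3.111
v 3.768 2.11 2.889
v 3.777 2.882 3.22
v 2.587 2.516 1.971
v 2.596 3.288 2.302
v -0.762 3.719 -0.212
v -0.343 4.264 -0.018
v -0.077 3.516 -1.122
v 0.342 4.061 -0.928
v 0.321 3.467 -0.53
v -0.103 3.593 0.032
v -0.317 4.187 -1.172
v -0.741 4.313 -0.61
v -0.068 4.554 -0.611
v 0.327 4.109 -0.214
v -0.747 3.671 -0.926
v -0.352 3.226 -0.529
f 2 1 5
f 2 5 3
f 3 5 6
f 3 6 4
f 5 1 7
f 5 7 6
f 6 7 8
f 6 8 4
f 7 1 9
f 7 9 8
f 8 9 10
f 8 10 4
f 9 1 11
f 9 11 10
f 10 11 12
f 10 12 4
f 11 1 13
f 11 13 12
f 12 13 14
f 12 14 4
f 13 1 15
f 13 15 14
f 14 15 16
f 14 16 4
f 15 1 17
f 15 17 16
f 16 17 18
f 16 18 4
f 17 1 19
f 17 19 18
f 18 19 20
f 18 20 4
f 19 1 21
f 19 21 20
f 20 21 22
f 20 22 4
f 21 1 23
f 21 23 22
f 22 23 24
f 22 24 4
f 23 1 25
f 23 25 24
f 24 25 26
f 24 26 4
f 25 1 27
f 25 27 26
f 26 27 28
f 26 28 4
f 27 1 2
f 27 2 28
f 28 2 3
f 28 3 4
f 30 29 33
f 30 33 31
f 31 33 34
f 31 34 32
f 33 29 35
f 33 35 34
f 34 35 36
f 34 36 32
f 35 29 37
f 35 37 36
f 36 37 38
f 36 38 32
f 37 29 39
f 37 39 38
f 38 39 40
f 38 40 32
f 39 29 41
f 39 41 40
f 40 41 42
f 40 42 32
f 41 29 43
f 41 43 42
f 42 43 44
f 42 44 32
f 43 29 45
f 43 45 44
f 44 45 46
f 44 46 32
f 45 29 47
f 45 47 46
f 46 47 48
f 46 48 32
f 47 29 49
f 47 49 48
f 48 49 50
f 48 50 32
f 49 29 51
f 49 51 50
f 50 51 52
f 50 52 32
f 51 29 53
f 51 53 52
f 52 53 54
f 52 54 32
f 53 29 55
f 53 55 54
f 54 55 56
f 54 56 32
f 55 29 57
f 55 57 56
f 56 57 58
f 56 58 32
f 57 29 59
f 57 59 58
f 58 59 60
f 58 60 32
f 59 29 61
f 59 61 60
f 60 61 62
f 60 62 32
f 61 29 30
f 61 30 62
f 62 30 31
f 62 31 32
f 64 66 63
f 67 64 63
f 63 66 65
f 65 67 63
f 64 70 66
f 68 64 67
f 68 70 64
f 66 70 65
f 69 67 65
f 65 70 69
f 69 68 67
f 70 68 69
f 71 82 76
f 71 76 72
f 71 72 78
f 71 78 81
f 71 81 82
f 72 76 80
f 76 82 75
f 82 81 73
f 81 78 77
f 78 72 79
f 74 80 75
f 74 75 73
f 74 73 77
f 74 77 79
f 74 79 80
f 75 80 76
f 73 75 82
f 77 73 81
f 79 77 78
f 80 79 72



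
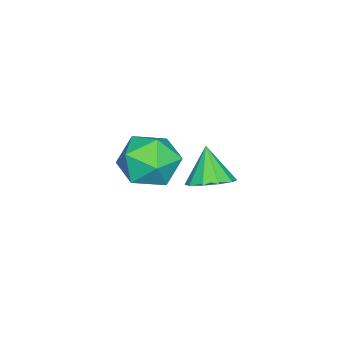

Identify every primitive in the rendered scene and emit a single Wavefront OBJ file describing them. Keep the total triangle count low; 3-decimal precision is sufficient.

v -2.216 1.422 -0.614
v -1.528 1.146 -1.595
v -2.292 -0.506 -0.125
v -1.604 -0.782 -1.106
v -1.109 -0.17 -0.161
v -1.062 1.022 -0.463
v -2.758 -0.382 -1.257
v -2.711 0.81 -1.559
v -1.863 0.031 -1.993
v -0.844 0.162 -1.316
v -2.976 0.478 -0.404
v -1.957 0.609 0.273
v 1.107 3.921 1.346
v 1.833 3.965 1.725
v 0.513 3.479 2.534
v 1.602 4.413 1.777
v 1.182 4.673 1.664
v 0.734 4.646 1.429
v 0.428 4.342 1.163
v 0.382 3.877 0.967
v 0.612 3.429 0.915
v 1.032 3.169 1.028
v 1.481 3.196 1.263
v 1.786 3.5 1.529
f 1 12 6
f 1 6 2
f 1 2 8
f 1 8 11
f 1 11 12
f 2 6 10
f 6 12 5
f 12 11 3
f 11 8 7
f 8 2 9
f 4 10 5
f 4 5 3
f 4 3 7
f 4 7 9
f 4 9 10
f 5 10 6
f 3 5 12
f 7 3 11
f 9 7 8
f 10 9 2
f 14 13 16
f 14 16 15
f 16 13 17
f 16 17 15
f 17 13 18
f 17 18 15
f 18 13 19
f 18 19 15
f 19 13 20
f 19 20 15
f 20 13 21
f 20 21 15
f 21 13 22
f 21 22 15
f 22 13 23
f 22 23 15
f 23 13 24
f 23 24 15
f 24 13 14
f 24 14 15



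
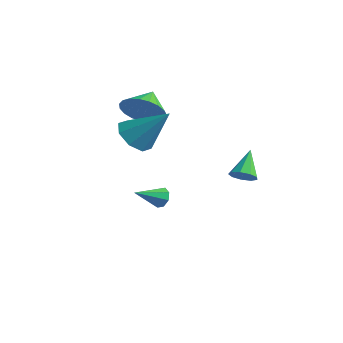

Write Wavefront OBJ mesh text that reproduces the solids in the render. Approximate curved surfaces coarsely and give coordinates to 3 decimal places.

v -3.253 -0.95 1.727
v -2.658 -1.137 2.547
v -3.747 0.05 2.313
v -2.41 -0.877 2.314
v -2.307 -0.63 1.98
v -2.367 -0.438 1.602
v -2.581 -0.335 1.245
v -2.911 -0.338 0.972
v -3.3 -0.447 0.829
v -3.681 -0.642 0.842
v -3.988 -0.891 1.007
v -4.167 -1.15 1.297
v -4.189 -1.375 1.661
v -4.049 -1.525 2.037
v -3.771 -1.577 2.359
v -3.403 -1.52 2.571
v -3.01 -1.364 2.638
v 1.481 0.09 -0.544
v 1.85 0.515 -0.752
v 0.959 1.01 0.404
v 1.495 0.524 -0.958
v 1.133 0.331 -0.969
v 0.934 0.025 -0.782
v 0.991 -0.251 -0.483
v 1.277 -0.367 -0.213
v 1.659 -0.269 -0.097
v 1.957 -0.003 -0.191
v 2.033 0.306 -0.449
v -2.845 -0.329 -3.477
v -2.438 -0.572 -3.737
v -3.155 -1.551 -2.823
v -2.32 -0.409 -3.377
v -2.509 -0.199 -3.075
v -2.894 -0.066 -3.009
v -3.251 -0.087 -3.217
v -3.369 -0.25 -3.578
v -3.18 -0.459 -3.88
v -2.795 -0.593 -3.946
v -2.039 -2.472 1.311
v -1.499 -2.083 0.661
v -0.821 -1.728 2.769
v -2.021 -1.65 0.877
v -2.553 -1.698 1.346
v -2.785 -2.2 1.795
v -2.579 -2.861 1.96
v -2.057 -3.294 1.745
v -1.524 -3.246 1.276
v -1.293 -2.744 0.827
f 2 1 4
f 2 4 3
f 4 1 5
f 4 5 3
f 5 1 6
f 5 6 3
f 6 1 7
f 6 7 3
f 7 1 8
f 7 8 3
f 8 1 9
f 8 9 3
f 9 1 10
f 9 10 3
f 10 1 11
f 10 11 3
f 11 1 12
f 11 12 3
f 12 1 13
f 12 13 3
f 13 1 14
f 13 14 3
f 14 1 15
f 14 15 3
f 15 1 16
f 15 16 3
f 16 1 17
f 16 17 3
f 17 1 2
f 17 2 3
f 19 18 21
f 19 21 20
f 21 18 22
f 21 22 20
f 22 18 23
f 22 23 20
f 23 18 24
f 23 24 20
f 24 18 25
f 24 25 20
f 25 18 26
f 25 26 20
f 26 18 27
f 26 27 20
f 27 18 28
f 27 28 20
f 28 18 19
f 28 19 20
f 30 29 32
f 30 32 31
f 32 29 33
f 32 33 31
f 33 29 34
f 33 34 31
f 34 29 35
f 34 35 31
f 35 29 36
f 35 36 31
f 36 29 37
f 36 37 31
f 37 29 38
f 37 38 31
f 38 29 30
f 38 30 31
f 40 39 42
f 40 42 41
f 42 39 43
f 42 43 41
f 43 39 44
f 43 44 41
f 44 39 45
f 44 45 41
f 45 39 46
f 45 46 41
f 46 39 47
f 46 47 41
f 47 39 48
f 47 48 41
f 48 39 40
f 48 40 41



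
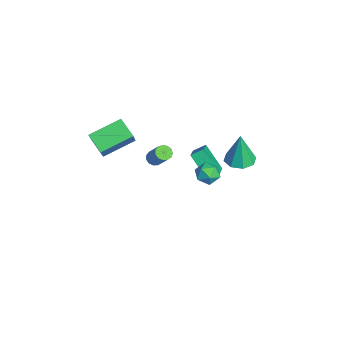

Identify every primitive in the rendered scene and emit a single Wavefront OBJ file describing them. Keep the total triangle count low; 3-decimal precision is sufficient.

v 1.932 1.765 2.47
v 2.459 2.011 3.003
v 1.701 0.729 3.177
v 2.228 0.975 3.71
v 1.549 1.364 3.619
v 1.691 2.005 3.182
v 2.469 0.735 2.998
v 2.611 1.376 2.561
v 2.791 1.374 3.329
v 2.222 1.763 3.713
v 1.938 0.977 2.467
v 1.369 1.366 2.851
v -2.333 1.236 0.719
v -2.363 1.996 1.122
v -3.69 1.642 -0.147
v -3.72 2.402 0.256
v -1.24 1.998 -0.636
v -1.27 2.758 -0.233
v -2.597 2.404 -1.502
v -2.627 3.164 -1.099
v -1.754 -3.874 1.944
v -2.836 -4.4 2.621
v -2.231 -1.953 2.676
v -3.312 -2.479 3.353
v -0.868 -4.121 3.167
v -1.949 -4.647 3.844
v -1.344 -2.2 3.899
v -2.426 -2.726 4.576
v -3.299 -0.693 -0.101
v -2.974 -1.092 -0.226
v -1.995 -0.707 1.097
v -2.321 -0.307 1.221
v -2.872 -0.852 -0.371
v -1.893 -0.466 0.951
v -2.906 -0.561 -0.431
v -1.927 -0.176 0.892
v -3.065 -0.313 -0.386
v -2.086 0.073 0.936
v -3.298 -0.184 -0.251
v -2.319 0.201 1.072
v -3.532 -0.218 -0.068
v -2.553 0.168 1.255
v -3.692 -0.402 0.104
v -2.713 -0.016 1.427
v -3.727 -0.678 0.211
v -2.748 -0.293 1.534
v -3.627 -0.959 0.219
v -2.648 -0.574 1.541
v -3.423 -1.156 0.125
v -2.444 -0.77 1.448
v -3.179 -1.205 -0.041
v -2.2 -0.82 1.282
v -0.995 3.841 1.15
v -0.055 3.836 1.145
v -0.985 3.839 3.27
v -0.327 4.502 1.147
v -0.991 4.781 1.151
v -1.657 4.509 1.154
v -1.935 3.846 1.155
v -1.663 3.18 1.153
v -1 2.901 1.149
v -0.334 3.173 1.146
f 1 12 6
f 1 6 2
f 1 2 8
f 1 8 11
f 1 11 12
f 2 6 10
f 6 12 5
f 12 11 3
f 11 8 7
f 8 2 9
f 4 10 5
f 4 5 3
f 4 3 7
f 4 7 9
f 4 9 10
f 5 10 6
f 3 5 12
f 7 3 11
f 9 7 8
f 10 9 2
f 14 16 13
f 17 14 13
f 13 16 15
f 15 17 13
f 14 20 16
f 18 14 17
f 18 20 14
f 16 20 15
f 19 17 15
f 15 20 19
f 19 18 17
f 20 18 19
f 22 24 21
f 25 22 21
f 21 24 23
f 23 25 21
f 22 28 24
f 26 22 25
f 26 28 22
f 24 28 23
f 27 25 23
f 23 28 27
f 27 26 25
f 28 26 27
f 30 29 33
f 30 33 31
f 31 33 34
f 31 34 32
f 33 29 35
f 33 35 34
f 34 35 36
f 34 36 32
f 35 29 37
f 35 37 36
f 36 37 38
f 36 38 32
f 37 29 39
f 37 39 38
f 38 39 40
f 38 40 32
f 39 29 41
f 39 41 40
f 40 41 42
f 40 42 32
f 41 29 43
f 41 43 42
f 42 43 44
f 42 44 32
f 43 29 45
f 43 45 44
f 44 45 46
f 44 46 32
f 45 29 47
f 45 47 46
f 46 47 48
f 46 48 32
f 47 29 49
f 47 49 48
f 48 49 50
f 48 50 32
f 49 29 51
f 49 51 50
f 50 51 52
f 50 52 32
f 51 29 30
f 51 30 52
f 52 30 31
f 52 31 32
f 54 53 56
f 54 56 55
f 56 53 57
f 56 57 55
f 57 53 58
f 57 58 55
f 58 53 59
f 58 59 55
f 59 53 60
f 59 60 55
f 60 53 61
f 60 61 55
f 61 53 62
f 61 62 55
f 62 53 54
f 62 54 55



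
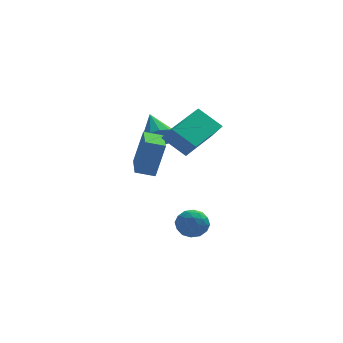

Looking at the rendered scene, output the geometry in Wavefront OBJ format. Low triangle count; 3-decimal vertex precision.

v -1.735 -4.942 3.389
v -2.628 -4.474 4.177
v -2.069 -4.489 2.74
v -2.963 -4.02 3.528
v -0.557 -3.44 3.832
v -1.451 -2.971 4.62
v -0.892 -2.986 3.183
v -1.785 -2.518 3.971
v -2.279 -3.399 -0.993
v -1.681 -3.038 -1.19
v -1.799 -4.402 -1.37
v -1.201 -4.041 -1.567
v -1.362 -4.12 -0.864
v -1.658 -3.501 -0.631
v -1.822 -3.939 -1.929
v -2.118 -3.32 -1.696
v -1.399 -3.372 -1.768
v -1.114 -3.484 -1.11
v -2.366 -3.956 -1.45
v -2.081 -4.068 -0.792
v -2.022 -3.131 -1.058
v -1.458 -4.309 -1.502
v -1.552 -4.356 -1.089
v -1.201 -4.144 -1.205
v -2.009 -3.403 -0.73
v -1.658 -3.191 -0.845
v -1.47 -3.826 -0.654
v -1.822 -4.249 -1.715
v -1.471 -4.037 -1.83
v -2.279 -3.296 -1.355
v -1.928 -3.084 -1.471
v -2.01 -3.614 -1.906
v -1.505 -3.115 -1.514
v -1.222 -3.704 -1.736
v -1.587 -3.644 -1.949
v -1.762 -3.28 -1.811
v -1.338 -3.181 -1.127
v -1.055 -3.77 -1.349
v -1.15 -3.816 -0.936
v -1.324 -3.452 -0.799
v -1.171 -3.377 -1.467
v -2.425 -3.67 -1.211
v -2.142 -4.259 -1.433
v -2.156 -3.988 -1.761
v -2.33 -3.624 -1.624
v -2.258 -3.736 -0.824
v -1.975 -4.325 -1.046
v -1.718 -4.16 -0.749
v -1.893 -3.796 -0.611
v -2.309 -4.063 -1.093
v -2.832 -1.419 2.453
v -2.202 -1.551 2.858
v -3.128 -0.221 3.307
v -2.087 -1.314 2.565
v -2.172 -1.105 2.243
v -2.434 -0.981 1.977
v -2.802 -0.973 1.838
v -3.178 -1.085 1.865
v -3.462 -1.286 2.049
v -3.576 -1.523 2.341
v -3.491 -1.732 2.664
v -3.23 -1.857 2.93
v -2.862 -1.864 3.068
v -2.485 -1.752 3.042
v -3.996 -4.099 1.764
v -3.581 -3.949 3.291
v -3.93 -2.201 1.559
v -3.515 -2.051 3.087
v -3.205 -4.149 1.553
v -2.79 -3.999 3.081
v -3.139 -2.251 1.349
v -2.724 -2.101 2.876
f 2 4 1
f 5 2 1
f 1 4 3
f 3 5 1
f 2 8 4
f 6 2 5
f 6 8 2
f 4 8 3
f 7 5 3
f 3 8 7
f 7 6 5
f 8 6 7
f 9 46 25
f 46 20 49
f 25 49 14
f 46 49 25
f 9 25 21
f 25 14 26
f 21 26 10
f 25 26 21
f 9 21 30
f 21 10 31
f 30 31 16
f 21 31 30
f 9 30 42
f 30 16 45
f 42 45 19
f 30 45 42
f 9 42 46
f 42 19 50
f 46 50 20
f 42 50 46
f 10 26 37
f 26 14 40
f 37 40 18
f 26 40 37
f 14 49 27
f 49 20 48
f 27 48 13
f 49 48 27
f 20 50 47
f 50 19 43
f 47 43 11
f 50 43 47
f 19 45 44
f 45 16 32
f 44 32 15
f 45 32 44
f 16 31 36
f 31 10 33
f 36 33 17
f 31 33 36
f 12 38 24
f 38 18 39
f 24 39 13
f 38 39 24
f 12 24 22
f 24 13 23
f 22 23 11
f 24 23 22
f 12 22 29
f 22 11 28
f 29 28 15
f 22 28 29
f 12 29 34
f 29 15 35
f 34 35 17
f 29 35 34
f 12 34 38
f 34 17 41
f 38 41 18
f 34 41 38
f 13 39 27
f 39 18 40
f 27 40 14
f 39 40 27
f 11 23 47
f 23 13 48
f 47 48 20
f 23 48 47
f 15 28 44
f 28 11 43
f 44 43 19
f 28 43 44
f 17 35 36
f 35 15 32
f 36 32 16
f 35 32 36
f 18 41 37
f 41 17 33
f 37 33 10
f 41 33 37
f 52 51 54
f 52 54 53
f 54 51 55
f 54 55 53
f 55 51 56
f 55 56 53
f 56 51 57
f 56 57 53
f 57 51 58
f 57 58 53
f 58 51 59
f 58 59 53
f 59 51 60
f 59 60 53
f 60 51 61
f 60 61 53
f 61 51 62
f 61 62 53
f 62 51 63
f 62 63 53
f 63 51 64
f 63 64 53
f 64 51 52
f 64 52 53
f 66 68 65
f 69 66 65
f 65 68 67
f 67 69 65
f 66 72 68
f 70 66 69
f 70 72 66
f 68 72 67
f 71 69 67
f 67 72 71
f 71 70 69
f 72 70 71



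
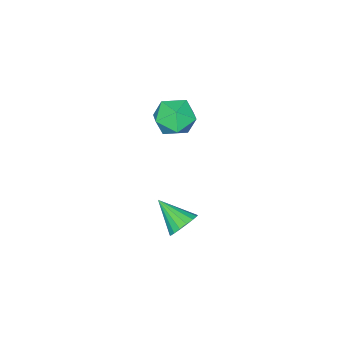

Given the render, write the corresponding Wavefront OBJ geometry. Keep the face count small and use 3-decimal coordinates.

v -1.437 -0.747 -4.224
v -1.1 -0.268 -3.501
v -1.403 -2.413 -3.136
v -1.541 -0.243 -3.449
v -1.958 -0.333 -3.574
v -2.256 -0.518 -3.848
v -2.367 -0.756 -4.209
v -2.264 -0.991 -4.572
v -1.971 -1.17 -4.856
v -1.557 -1.253 -4.995
v -1.114 -1.219 -4.957
v -0.746 -1.078 -4.752
v -0.536 -0.86 -4.425
v -0.532 -0.617 -4.052
v -0.735 -0.403 -3.719
v -4.111 -2.365 2.13
v -3.336 -1.54 2.662
v -2.644 -3.76 2.158
v -1.869 -2.935 2.69
v -2.842 -3.384 3.335
v -3.749 -2.522 3.318
v -2.231 -2.778 1.502
v -3.138 -1.916 1.485
v -2.174 -1.795 2.274
v -2.552 -2.169 3.406
v -3.428 -3.131 1.414
v -3.806 -3.505 2.546
f 2 1 4
f 2 4 3
f 4 1 5
f 4 5 3
f 5 1 6
f 5 6 3
f 6 1 7
f 6 7 3
f 7 1 8
f 7 8 3
f 8 1 9
f 8 9 3
f 9 1 10
f 9 10 3
f 10 1 11
f 10 11 3
f 11 1 12
f 11 12 3
f 12 1 13
f 12 13 3
f 13 1 14
f 13 14 3
f 14 1 15
f 14 15 3
f 15 1 2
f 15 2 3
f 16 27 21
f 16 21 17
f 16 17 23
f 16 23 26
f 16 26 27
f 17 21 25
f 21 27 20
f 27 26 18
f 26 23 22
f 23 17 24
f 19 25 20
f 19 20 18
f 19 18 22
f 19 22 24
f 19 24 25
f 20 25 21
f 18 20 27
f 22 18 26
f 24 22 23
f 25 24 17



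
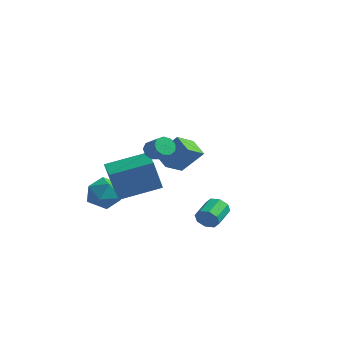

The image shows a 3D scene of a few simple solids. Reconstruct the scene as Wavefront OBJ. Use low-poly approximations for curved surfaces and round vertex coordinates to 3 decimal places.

v 1.082 -3.103 2.457
v 1.324 -2.714 2.135
v 2.18 -2.828 2.64
v 1.938 -3.217 2.963
v 1.165 -2.549 2.442
v 2.02 -2.663 2.947
v 0.967 -2.644 2.756
v 1.822 -2.758 3.261
v 0.823 -2.953 2.93
v 1.678 -3.067 3.436
v 0.8 -3.332 2.883
v 1.656 -3.446 3.389
v 0.909 -3.605 2.637
v 1.765 -3.718 3.142
v 1.1 -3.642 2.307
v 1.955 -3.756 2.812
v 1.282 -3.427 2.047
v 2.137 -3.541 2.552
v 1.37 -3.061 1.979
v 2.226 -3.175 2.484
v -1.443 -2.878 -1.346
v -1.105 -3.801 0.555
v -2.257 -2.458 -0.997
v -1.919 -3.382 0.904
v -0.301 -1.178 -0.724
v 0.037 -2.102 1.177
v -1.115 -0.759 -0.375
v -0.777 -1.682 1.526
v 3.46 -2.108 -1.445
v 3.669 -1.852 -1.958
v 3.309 -0.776 -1.568
v 3.1 -1.032 -1.055
v 3.224 -1.988 -1.994
v 2.863 -0.912 -1.605
v 2.917 -2.194 -1.709
v 2.557 -1.118 -1.319
v 2.928 -2.35 -1.269
v 2.568 -1.274 -0.879
v 3.251 -2.364 -0.932
v 2.891 -1.288 -0.542
v 3.697 -2.228 -0.895
v 3.336 -1.152 -0.506
v 4.003 -2.022 -1.181
v 3.643 -0.946 -0.791
v 3.992 -1.866 -1.621
v 3.632 -0.79 -1.231
v -3.769 -2.644 -1.277
v -3.35 -2.327 -2.163
v -2.25 -2.753 -0.597
v -1.831 -2.436 -1.483
v -2.389 -1.783 -0.914
v -3.327 -1.715 -1.333
v -2.273 -3.365 -1.427
v -3.211 -3.297 -1.846
v -2.425 -2.772 -2.255
v -2.497 -1.794 -1.938
v -3.103 -3.286 -0.822
v -3.175 -2.308 -0.505
v -1.622 0.307 -0.101
v -2.528 0.498 0.455
v -1.727 1.517 -0.689
v -2.634 1.708 -0.134
v -0.766 0.952 1.074
v -1.673 1.143 1.629
v -0.872 2.162 0.485
v -1.778 2.353 1.041
f 2 1 5
f 2 5 3
f 3 5 6
f 3 6 4
f 5 1 7
f 5 7 6
f 6 7 8
f 6 8 4
f 7 1 9
f 7 9 8
f 8 9 10
f 8 10 4
f 9 1 11
f 9 11 10
f 10 11 12
f 10 12 4
f 11 1 13
f 11 13 12
f 12 13 14
f 12 14 4
f 13 1 15
f 13 15 14
f 14 15 16
f 14 16 4
f 15 1 17
f 15 17 16
f 16 17 18
f 16 18 4
f 17 1 19
f 17 19 18
f 18 19 20
f 18 20 4
f 19 1 2
f 19 2 20
f 20 2 3
f 20 3 4
f 22 24 21
f 25 22 21
f 21 24 23
f 23 25 21
f 22 28 24
f 26 22 25
f 26 28 22
f 24 28 23
f 27 25 23
f 23 28 27
f 27 26 25
f 28 26 27
f 30 29 33
f 30 33 31
f 31 33 34
f 31 34 32
f 33 29 35
f 33 35 34
f 34 35 36
f 34 36 32
f 35 29 37
f 35 37 36
f 36 37 38
f 36 38 32
f 37 29 39
f 37 39 38
f 38 39 40
f 38 40 32
f 39 29 41
f 39 41 40
f 40 41 42
f 40 42 32
f 41 29 43
f 41 43 42
f 42 43 44
f 42 44 32
f 43 29 45
f 43 45 44
f 44 45 46
f 44 46 32
f 45 29 30
f 45 30 46
f 46 30 31
f 46 31 32
f 47 58 52
f 47 52 48
f 47 48 54
f 47 54 57
f 47 57 58
f 48 52 56
f 52 58 51
f 58 57 49
f 57 54 53
f 54 48 55
f 50 56 51
f 50 51 49
f 50 49 53
f 50 53 55
f 50 55 56
f 51 56 52
f 49 51 58
f 53 49 57
f 55 53 54
f 56 55 48
f 60 62 59
f 63 60 59
f 59 62 61
f 61 63 59
f 60 66 62
f 64 60 63
f 64 66 60
f 62 66 61
f 65 63 61
f 61 66 65
f 65 64 63
f 66 64 65



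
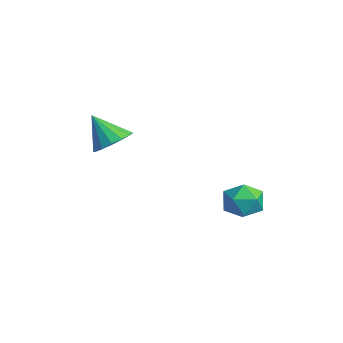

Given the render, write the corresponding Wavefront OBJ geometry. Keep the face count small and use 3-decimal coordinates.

v -2.008 -1.561 -0.106
v -1.147 -1.444 0.428
v -2.812 -2.259 1.346
v -1.413 -0.993 0.497
v -1.839 -0.695 0.404
v -2.309 -0.628 0.175
v -2.7 -0.812 -0.13
v -2.904 -1.197 -0.428
v -2.869 -1.679 -0.64
v -2.602 -2.13 -0.709
v -2.177 -2.428 -0.616
v -1.706 -2.494 -0.386
v -1.316 -2.311 -0.082
v -1.111 -1.926 0.216
v 2.933 2.936 -2.322
v 3.457 3.106 -1.464
v 3.403 1.354 -2.296
v 3.927 1.524 -1.438
v 2.907 1.55 -1.427
v 2.617 2.528 -1.443
v 4.243 1.932 -2.317
v 3.953 2.91 -2.333
v 4.266 2.485 -1.46
v 3.441 2.249 -0.91
v 3.419 2.211 -2.85
v 2.594 1.975 -2.3
f 2 1 4
f 2 4 3
f 4 1 5
f 4 5 3
f 5 1 6
f 5 6 3
f 6 1 7
f 6 7 3
f 7 1 8
f 7 8 3
f 8 1 9
f 8 9 3
f 9 1 10
f 9 10 3
f 10 1 11
f 10 11 3
f 11 1 12
f 11 12 3
f 12 1 13
f 12 13 3
f 13 1 14
f 13 14 3
f 14 1 2
f 14 2 3
f 15 26 20
f 15 20 16
f 15 16 22
f 15 22 25
f 15 25 26
f 16 20 24
f 20 26 19
f 26 25 17
f 25 22 21
f 22 16 23
f 18 24 19
f 18 19 17
f 18 17 21
f 18 21 23
f 18 23 24
f 19 24 20
f 17 19 26
f 21 17 25
f 23 21 22
f 24 23 16



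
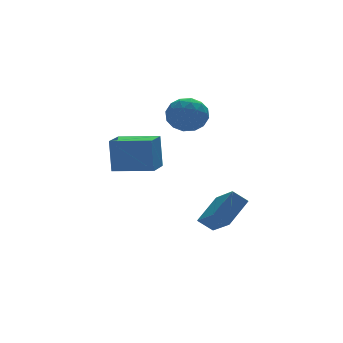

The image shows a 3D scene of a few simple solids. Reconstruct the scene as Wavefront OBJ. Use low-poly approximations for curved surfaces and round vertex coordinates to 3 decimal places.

v -0.423 1.519 1.761
v 0.579 1.623 1.828
v -0.239 0.617 0.412
v 0.763 0.721 0.479
v 0.266 0.166 1.16
v 0.152 0.723 1.994
v 0.188 1.517 0.246
v 0.074 2.074 1.08
v 0.956 1.621 0.892
v 1.005 0.786 1.457
v -0.665 1.454 0.783
v -0.616 0.619 1.348
v 0.062 1.65 1.913
v 0.278 0.59 0.327
v -0.014 0.263 0.727
v 0.575 0.324 0.767
v -0.189 1.122 2.01
v 0.4 1.182 2.05
v 0.216 0.326 1.658
v -0.06 1.058 0.19
v 0.529 1.118 0.23
v -0.235 1.916 1.473
v 0.354 1.977 1.513
v 0.124 1.914 0.582
v 0.872 1.71 1.402
v 0.981 1.18 0.609
v 0.643 1.648 0.472
v 0.576 1.976 0.962
v 0.901 1.219 1.735
v 1.009 0.689 0.942
v 0.717 0.363 1.342
v 0.65 0.691 1.832
v 1.123 1.218 1.184
v -0.669 1.551 1.298
v -0.561 1.021 0.505
v -0.31 1.549 0.408
v -0.377 1.877 0.898
v -0.641 1.06 1.631
v -0.532 0.53 0.838
v -0.236 0.264 1.278
v -0.303 0.592 1.768
v -0.783 1.022 1.056
v -3.296 1.445 -1.798
v -3.265 1.745 -0.125
v -2.388 2.504 -2.005
v -2.357 2.804 -0.332
v -1.843 0.236 -1.608
v -1.812 0.536 0.065
v -0.935 1.295 -1.815
v -0.904 1.595 -0.142
v -0.135 -1.984 -3.696
v 1.103 -1.362 -2.764
v -0.18 -0.561 -4.588
v 1.059 0.061 -3.656
v 0.461 -2.321 -4.264
v 1.7 -1.699 -3.332
v 0.417 -0.898 -5.156
v 1.655 -0.276 -4.224
f 1 38 17
f 38 12 41
f 17 41 6
f 38 41 17
f 1 17 13
f 17 6 18
f 13 18 2
f 17 18 13
f 1 13 22
f 13 2 23
f 22 23 8
f 13 23 22
f 1 22 34
f 22 8 37
f 34 37 11
f 22 37 34
f 1 34 38
f 34 11 42
f 38 42 12
f 34 42 38
f 2 18 29
f 18 6 32
f 29 32 10
f 18 32 29
f 6 41 19
f 41 12 40
f 19 40 5
f 41 40 19
f 12 42 39
f 42 11 35
f 39 35 3
f 42 35 39
f 11 37 36
f 37 8 24
f 36 24 7
f 37 24 36
f 8 23 28
f 23 2 25
f 28 25 9
f 23 25 28
f 4 30 16
f 30 10 31
f 16 31 5
f 30 31 16
f 4 16 14
f 16 5 15
f 14 15 3
f 16 15 14
f 4 14 21
f 14 3 20
f 21 20 7
f 14 20 21
f 4 21 26
f 21 7 27
f 26 27 9
f 21 27 26
f 4 26 30
f 26 9 33
f 30 33 10
f 26 33 30
f 5 31 19
f 31 10 32
f 19 32 6
f 31 32 19
f 3 15 39
f 15 5 40
f 39 40 12
f 15 40 39
f 7 20 36
f 20 3 35
f 36 35 11
f 20 35 36
f 9 27 28
f 27 7 24
f 28 24 8
f 27 24 28
f 10 33 29
f 33 9 25
f 29 25 2
f 33 25 29
f 44 46 43
f 47 44 43
f 43 46 45
f 45 47 43
f 44 50 46
f 48 44 47
f 48 50 44
f 46 50 45
f 49 47 45
f 45 50 49
f 49 48 47
f 50 48 49
f 52 54 51
f 55 52 51
f 51 54 53
f 53 55 51
f 52 58 54
f 56 52 55
f 56 58 52
f 54 58 53
f 57 55 53
f 53 58 57
f 57 56 55
f 58 56 57



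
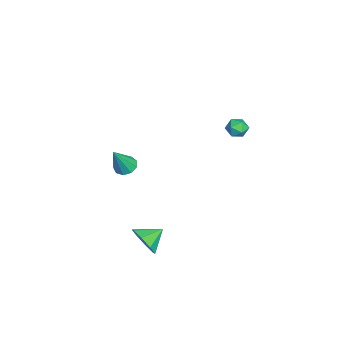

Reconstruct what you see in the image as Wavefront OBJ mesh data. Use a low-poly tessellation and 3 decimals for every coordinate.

v -3.408 -2.888 -3.179
v -2.755 -2.936 -3.502
v -2.572 -3.472 -1.401
v -2.822 -2.476 -3.319
v -3.162 -2.209 -3.071
v -3.618 -2.259 -2.874
v -3.976 -2.604 -2.819
v -4.067 -3.081 -2.933
v -3.85 -3.468 -3.162
v -3.426 -3.584 -3.399
v -2.994 -3.374 -3.533
v 4.098 -1.087 -3.489
v 4.703 -1.136 -2.67
v 3.422 -0.113 -2.931
v 4.972 -0.64 -3.21
v 4.728 -0.406 -3.913
v 4.116 -0.57 -4.369
v 3.493 -1.037 -4.309
v 3.224 -1.533 -3.769
v 3.468 -1.768 -3.065
v 4.08 -1.603 -2.61
v 1.03 3.923 3.043
v 1.393 3.891 3.621
v 0.247 3.289 3.499
v 0.61 3.257 4.077
v 0.321 3.846 3.888
v 0.804 4.238 3.606
v 0.836 2.942 3.514
v 1.319 3.334 3.232
v 1.273 3.285 3.912
v 0.955 3.844 4.143
v 0.685 3.336 2.977
v 0.367 3.895 3.208
f 2 1 4
f 2 4 3
f 4 1 5
f 4 5 3
f 5 1 6
f 5 6 3
f 6 1 7
f 6 7 3
f 7 1 8
f 7 8 3
f 8 1 9
f 8 9 3
f 9 1 10
f 9 10 3
f 10 1 11
f 10 11 3
f 11 1 2
f 11 2 3
f 13 12 15
f 13 15 14
f 15 12 16
f 15 16 14
f 16 12 17
f 16 17 14
f 17 12 18
f 17 18 14
f 18 12 19
f 18 19 14
f 19 12 20
f 19 20 14
f 20 12 21
f 20 21 14
f 21 12 13
f 21 13 14
f 22 33 27
f 22 27 23
f 22 23 29
f 22 29 32
f 22 32 33
f 23 27 31
f 27 33 26
f 33 32 24
f 32 29 28
f 29 23 30
f 25 31 26
f 25 26 24
f 25 24 28
f 25 28 30
f 25 30 31
f 26 31 27
f 24 26 33
f 28 24 32
f 30 28 29
f 31 30 23



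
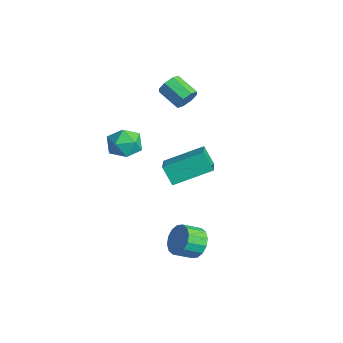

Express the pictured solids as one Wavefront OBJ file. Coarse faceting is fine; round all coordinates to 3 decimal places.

v -3.217 0.723 3.277
v -2.848 0.346 3.673
v -3.933 -0.121 4.239
v -4.303 0.257 3.843
v -2.941 0.801 3.871
v -4.026 0.334 4.437
v -3.195 1.211 3.721
v -4.28 0.744 4.288
v -3.463 1.335 3.311
v -4.548 0.868 3.878
v -3.587 1.101 2.881
v -4.672 0.634 3.447
v -3.494 0.646 2.683
v -4.579 0.179 3.249
v -3.24 0.236 2.832
v -4.325 -0.231 3.399
v -2.972 0.112 3.242
v -4.057 -0.355 3.809
v -4.326 -2.149 1.237
v -3.969 -1.718 0.46
v -3.051 -3.022 1.34
v -2.694 -2.591 0.563
v -2.785 -2.103 1.382
v -3.573 -1.564 1.318
v -3.447 -3.176 0.482
v -4.235 -2.637 0.418
v -3.425 -2.353 -0.006
v -3.016 -1.69 0.55
v -4.004 -3.05 1.25
v -3.595 -2.387 1.806
v 2.209 -1.251 -2.43
v 2.972 -1.113 -2.105
v 2.913 -2.011 -1.585
v 2.151 -2.149 -1.91
v 2.695 -0.931 -1.823
v 2.636 -1.83 -1.303
v 2.288 -0.836 -1.704
v 2.229 -1.735 -1.184
v 1.86 -0.851 -1.779
v 1.801 -1.75 -1.259
v 1.525 -0.974 -2.029
v 1.467 -1.872 -1.509
v 1.374 -1.17 -2.386
v 1.316 -2.069 -1.866
v 1.447 -1.389 -2.755
v 1.388 -2.287 -2.235
v 1.724 -1.57 -3.037
v 1.665 -2.469 -2.517
v 2.131 -1.665 -3.156
v 2.072 -2.564 -2.636
v 2.559 -1.65 -3.081
v 2.5 -2.549 -2.561
v 2.893 -1.528 -2.831
v 2.835 -2.426 -2.311
v 3.044 -1.331 -2.474
v 2.986 -2.23 -1.954
v 0.94 -1.83 1.354
v 0.361 -2.062 2.236
v 1.393 -0.04 2.123
v 0.814 -0.273 3.005
v 2.266 -2.467 2.055
v 1.687 -2.7 2.937
v 2.719 -0.678 2.824
v 2.14 -0.91 3.706
f 2 1 5
f 2 5 3
f 3 5 6
f 3 6 4
f 5 1 7
f 5 7 6
f 6 7 8
f 6 8 4
f 7 1 9
f 7 9 8
f 8 9 10
f 8 10 4
f 9 1 11
f 9 11 10
f 10 11 12
f 10 12 4
f 11 1 13
f 11 13 12
f 12 13 14
f 12 14 4
f 13 1 15
f 13 15 14
f 14 15 16
f 14 16 4
f 15 1 17
f 15 17 16
f 16 17 18
f 16 18 4
f 17 1 2
f 17 2 18
f 18 2 3
f 18 3 4
f 19 30 24
f 19 24 20
f 19 20 26
f 19 26 29
f 19 29 30
f 20 24 28
f 24 30 23
f 30 29 21
f 29 26 25
f 26 20 27
f 22 28 23
f 22 23 21
f 22 21 25
f 22 25 27
f 22 27 28
f 23 28 24
f 21 23 30
f 25 21 29
f 27 25 26
f 28 27 20
f 32 31 35
f 32 35 33
f 33 35 36
f 33 36 34
f 35 31 37
f 35 37 36
f 36 37 38
f 36 38 34
f 37 31 39
f 37 39 38
f 38 39 40
f 38 40 34
f 39 31 41
f 39 41 40
f 40 41 42
f 40 42 34
f 41 31 43
f 41 43 42
f 42 43 44
f 42 44 34
f 43 31 45
f 43 45 44
f 44 45 46
f 44 46 34
f 45 31 47
f 45 47 46
f 46 47 48
f 46 48 34
f 47 31 49
f 47 49 48
f 48 49 50
f 48 50 34
f 49 31 51
f 49 51 50
f 50 51 52
f 50 52 34
f 51 31 53
f 51 53 52
f 52 53 54
f 52 54 34
f 53 31 55
f 53 55 54
f 54 55 56
f 54 56 34
f 55 31 32
f 55 32 56
f 56 32 33
f 56 33 34
f 58 60 57
f 61 58 57
f 57 60 59
f 59 61 57
f 58 64 60
f 62 58 61
f 62 64 58
f 60 64 59
f 63 61 59
f 59 64 63
f 63 62 61
f 64 62 63

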